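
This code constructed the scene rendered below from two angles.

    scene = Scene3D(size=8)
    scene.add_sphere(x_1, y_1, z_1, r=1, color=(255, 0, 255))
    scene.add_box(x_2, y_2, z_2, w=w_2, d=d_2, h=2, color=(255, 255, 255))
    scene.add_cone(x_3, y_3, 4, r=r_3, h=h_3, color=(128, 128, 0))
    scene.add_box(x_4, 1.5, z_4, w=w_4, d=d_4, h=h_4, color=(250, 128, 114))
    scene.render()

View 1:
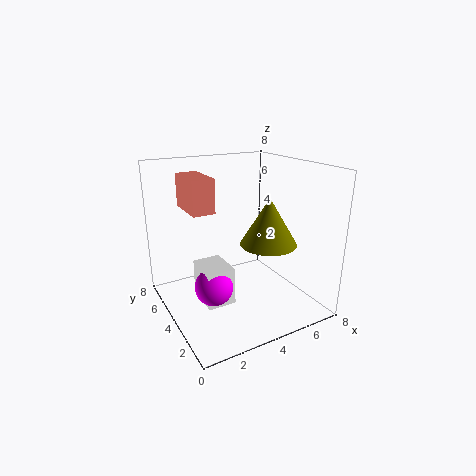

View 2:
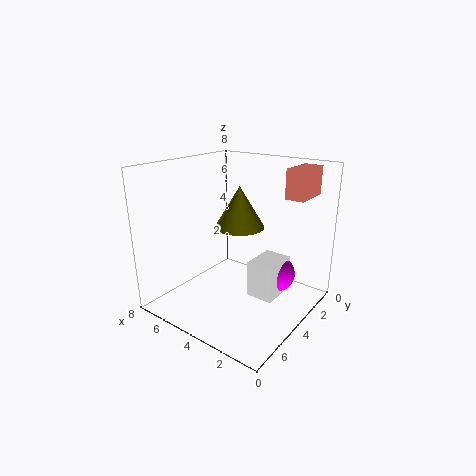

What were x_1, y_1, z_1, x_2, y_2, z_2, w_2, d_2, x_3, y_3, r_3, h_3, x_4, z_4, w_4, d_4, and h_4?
x_1 = 2
y_1 = 3
z_1 = 2
x_2 = 1.5
y_2 = 2.5
z_2 = 1
w_2 = 1.5
d_2 = 2
x_3 = 5
y_3 = 2.5
r_3 = 1.5
h_3 = 2.5
x_4 = 0.5
z_4 = 6.5
w_4 = 1
d_4 = 2
h_4 = 1.5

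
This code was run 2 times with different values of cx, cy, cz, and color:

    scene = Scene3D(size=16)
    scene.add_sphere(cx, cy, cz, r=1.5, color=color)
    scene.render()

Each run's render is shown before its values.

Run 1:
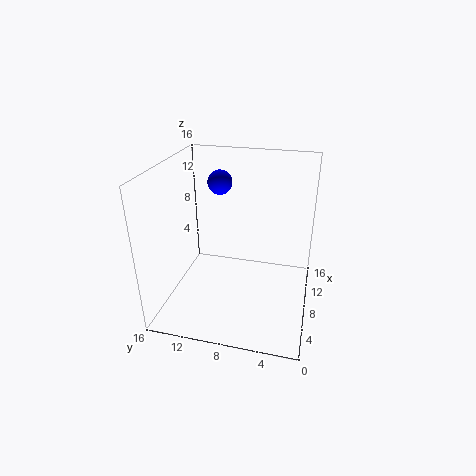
cx = 13; cy = 11.5; cz = 12.5; color = 'blue'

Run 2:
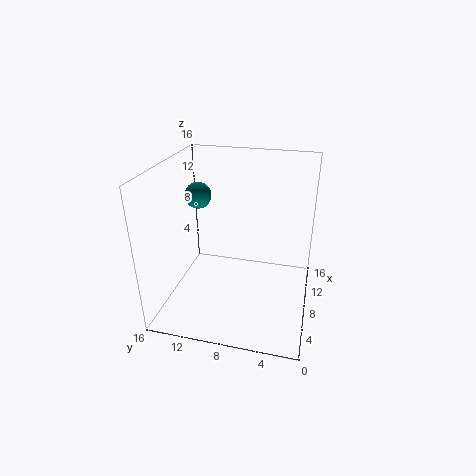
cx = 9.5; cy = 13; cz = 12; color = 'teal'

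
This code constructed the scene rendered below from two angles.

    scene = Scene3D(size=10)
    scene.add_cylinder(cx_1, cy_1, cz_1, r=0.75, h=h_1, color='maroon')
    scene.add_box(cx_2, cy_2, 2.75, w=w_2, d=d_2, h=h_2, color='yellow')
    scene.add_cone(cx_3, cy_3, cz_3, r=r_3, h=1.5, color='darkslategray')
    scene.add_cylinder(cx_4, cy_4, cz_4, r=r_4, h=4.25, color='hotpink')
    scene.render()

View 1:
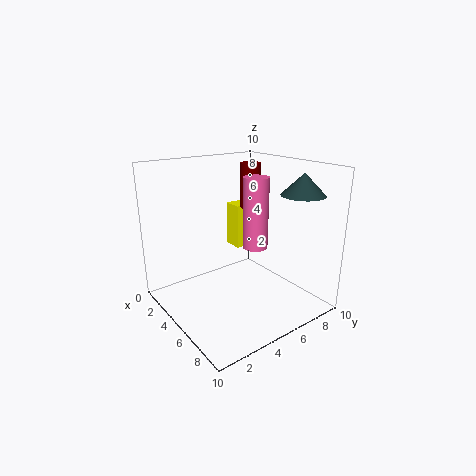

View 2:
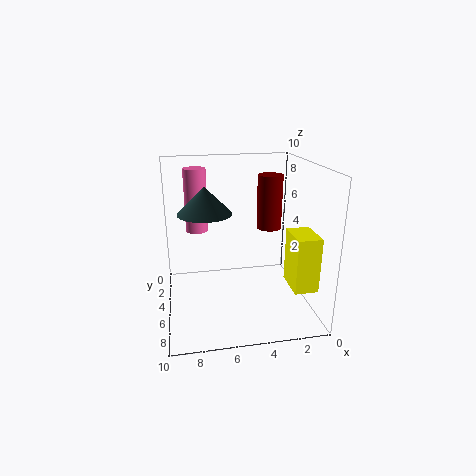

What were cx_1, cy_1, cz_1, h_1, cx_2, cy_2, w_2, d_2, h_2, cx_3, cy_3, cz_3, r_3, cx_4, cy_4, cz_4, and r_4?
cx_1 = 3.5; cy_1 = 7.25; cz_1 = 6.5; h_1 = 3.25; cx_2 = 0.75; cy_2 = 7; w_2 = 1.5; d_2 = 2.25; h_2 = 3.5; cx_3 = 7.5; cy_3 = 8.5; cz_3 = 8; r_3 = 1.5; cx_4 = 7.75; cy_4 = 4.25; cz_4 = 5.5; r_4 = 0.75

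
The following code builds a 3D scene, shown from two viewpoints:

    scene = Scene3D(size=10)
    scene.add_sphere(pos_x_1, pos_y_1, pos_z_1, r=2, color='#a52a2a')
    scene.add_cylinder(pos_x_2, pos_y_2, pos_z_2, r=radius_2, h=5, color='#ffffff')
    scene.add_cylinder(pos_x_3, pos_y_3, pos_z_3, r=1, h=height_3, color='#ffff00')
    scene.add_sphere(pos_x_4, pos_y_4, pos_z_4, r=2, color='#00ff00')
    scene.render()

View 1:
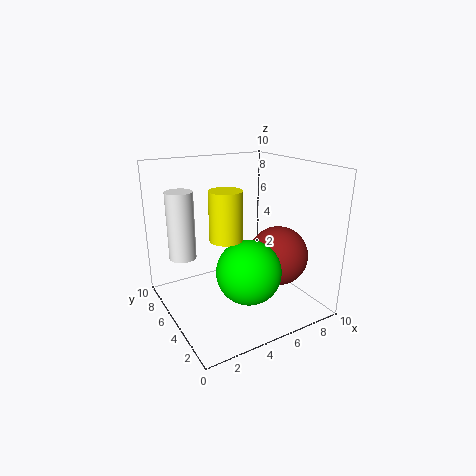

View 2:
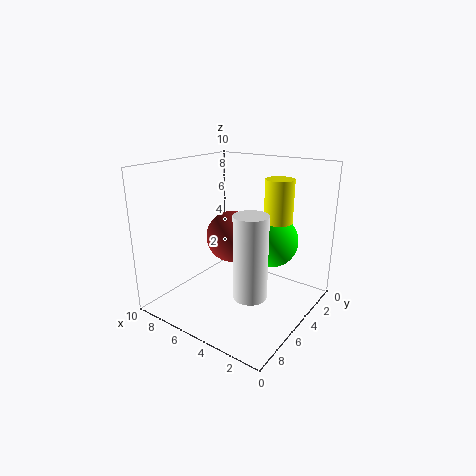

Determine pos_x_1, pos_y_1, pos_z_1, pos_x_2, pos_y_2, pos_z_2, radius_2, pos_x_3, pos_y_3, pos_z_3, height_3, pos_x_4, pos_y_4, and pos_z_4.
pos_x_1 = 7; pos_y_1 = 3; pos_z_1 = 4; pos_x_2 = 2; pos_y_2 = 8; pos_z_2 = 3; radius_2 = 1; pos_x_3 = 3; pos_y_3 = 3; pos_z_3 = 6; height_3 = 3; pos_x_4 = 4; pos_y_4 = 2; pos_z_4 = 4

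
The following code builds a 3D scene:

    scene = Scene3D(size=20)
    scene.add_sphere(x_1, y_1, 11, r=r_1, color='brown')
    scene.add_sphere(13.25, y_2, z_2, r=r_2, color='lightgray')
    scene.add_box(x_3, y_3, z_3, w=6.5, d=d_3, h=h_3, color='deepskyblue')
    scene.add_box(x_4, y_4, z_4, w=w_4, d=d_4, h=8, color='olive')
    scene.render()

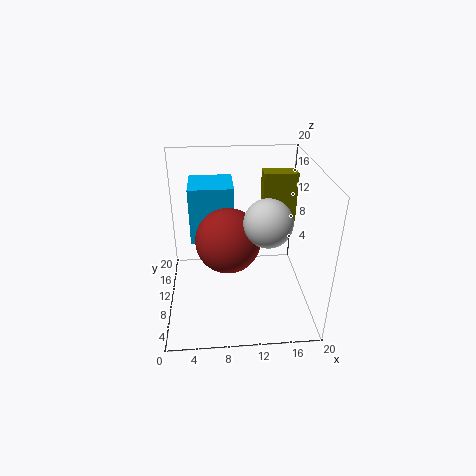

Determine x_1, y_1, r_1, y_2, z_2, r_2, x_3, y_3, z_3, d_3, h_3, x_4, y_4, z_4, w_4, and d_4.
x_1 = 8.5; y_1 = 7.75; r_1 = 4.25; y_2 = 5.5; z_2 = 14.5; r_2 = 3; x_3 = 3.25; y_3 = 13; z_3 = 7.5; d_3 = 6.25; h_3 = 8.5; x_4 = 14.5; y_4 = 16.5; z_4 = 8.75; w_4 = 5.25; d_4 = 2.75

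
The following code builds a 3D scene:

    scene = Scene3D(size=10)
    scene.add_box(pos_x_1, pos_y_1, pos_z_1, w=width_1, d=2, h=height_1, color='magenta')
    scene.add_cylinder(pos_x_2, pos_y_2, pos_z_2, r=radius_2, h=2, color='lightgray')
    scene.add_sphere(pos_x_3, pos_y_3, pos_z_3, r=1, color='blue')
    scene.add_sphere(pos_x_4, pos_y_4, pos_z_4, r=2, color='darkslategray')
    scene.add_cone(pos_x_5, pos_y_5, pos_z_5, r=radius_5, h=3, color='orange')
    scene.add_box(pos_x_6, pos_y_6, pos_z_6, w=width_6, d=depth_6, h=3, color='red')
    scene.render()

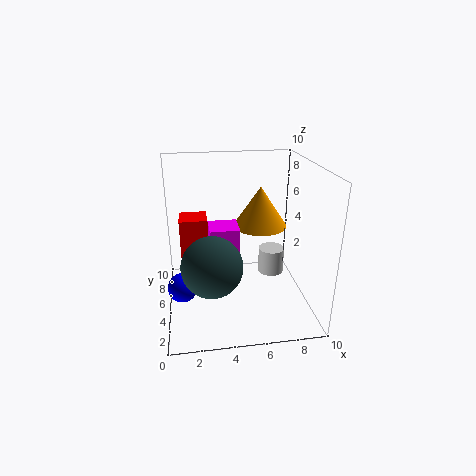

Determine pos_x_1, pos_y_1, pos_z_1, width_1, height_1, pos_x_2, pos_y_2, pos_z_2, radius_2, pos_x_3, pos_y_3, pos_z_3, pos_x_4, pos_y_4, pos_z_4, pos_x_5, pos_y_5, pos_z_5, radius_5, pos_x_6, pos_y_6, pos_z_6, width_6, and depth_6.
pos_x_1 = 3; pos_y_1 = 4; pos_z_1 = 3; width_1 = 2; height_1 = 3; pos_x_2 = 8; pos_y_2 = 7; pos_z_2 = 1; radius_2 = 1; pos_x_3 = 1; pos_y_3 = 4; pos_z_3 = 2; pos_x_4 = 3; pos_y_4 = 3; pos_z_4 = 4; pos_x_5 = 7; pos_y_5 = 7; pos_z_5 = 5; radius_5 = 2; pos_x_6 = 1; pos_y_6 = 6; pos_z_6 = 3; width_6 = 2; depth_6 = 2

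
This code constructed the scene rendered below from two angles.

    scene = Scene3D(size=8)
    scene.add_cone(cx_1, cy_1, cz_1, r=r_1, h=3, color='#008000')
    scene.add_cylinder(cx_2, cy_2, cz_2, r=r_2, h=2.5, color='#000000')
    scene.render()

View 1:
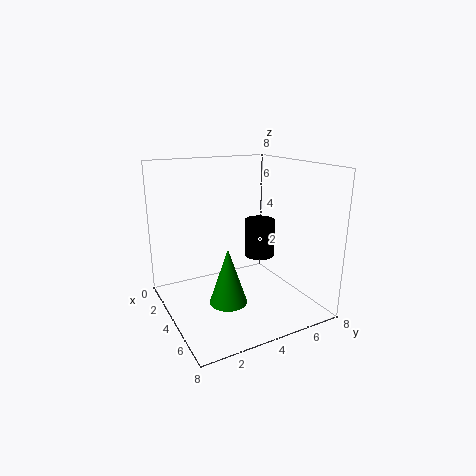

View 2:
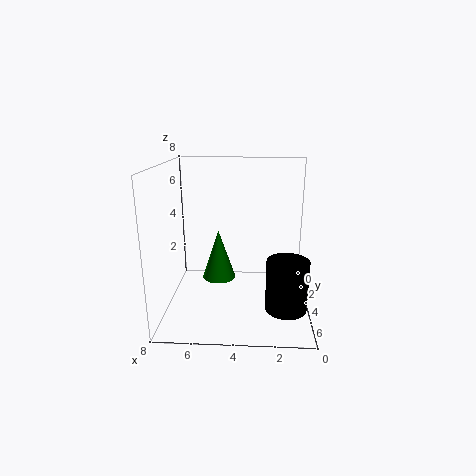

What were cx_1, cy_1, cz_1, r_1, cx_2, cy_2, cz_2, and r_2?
cx_1 = 5.25, cy_1 = 2.75, cz_1 = 1, r_1 = 1, cx_2 = 1.5, cy_2 = 7, cz_2 = 1.5, r_2 = 1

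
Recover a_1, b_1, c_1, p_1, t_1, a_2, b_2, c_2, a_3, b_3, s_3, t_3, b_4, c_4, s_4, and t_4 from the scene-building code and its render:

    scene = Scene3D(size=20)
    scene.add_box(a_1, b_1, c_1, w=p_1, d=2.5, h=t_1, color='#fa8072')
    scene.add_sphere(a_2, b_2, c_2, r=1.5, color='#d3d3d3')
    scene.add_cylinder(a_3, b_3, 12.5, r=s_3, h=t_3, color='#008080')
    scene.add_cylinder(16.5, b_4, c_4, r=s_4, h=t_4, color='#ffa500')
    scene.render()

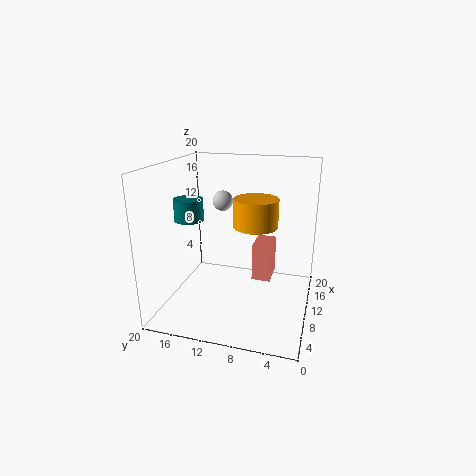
a_1 = 8, b_1 = 5, c_1 = 5, p_1 = 4, t_1 = 5, a_2 = 14, b_2 = 13.5, c_2 = 14, a_3 = 8.5, b_3 = 16.5, s_3 = 2, t_3 = 3, b_4 = 9, c_4 = 9.5, s_4 = 3.5, t_4 = 4.5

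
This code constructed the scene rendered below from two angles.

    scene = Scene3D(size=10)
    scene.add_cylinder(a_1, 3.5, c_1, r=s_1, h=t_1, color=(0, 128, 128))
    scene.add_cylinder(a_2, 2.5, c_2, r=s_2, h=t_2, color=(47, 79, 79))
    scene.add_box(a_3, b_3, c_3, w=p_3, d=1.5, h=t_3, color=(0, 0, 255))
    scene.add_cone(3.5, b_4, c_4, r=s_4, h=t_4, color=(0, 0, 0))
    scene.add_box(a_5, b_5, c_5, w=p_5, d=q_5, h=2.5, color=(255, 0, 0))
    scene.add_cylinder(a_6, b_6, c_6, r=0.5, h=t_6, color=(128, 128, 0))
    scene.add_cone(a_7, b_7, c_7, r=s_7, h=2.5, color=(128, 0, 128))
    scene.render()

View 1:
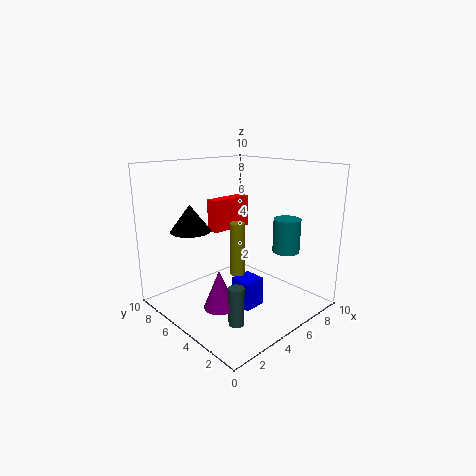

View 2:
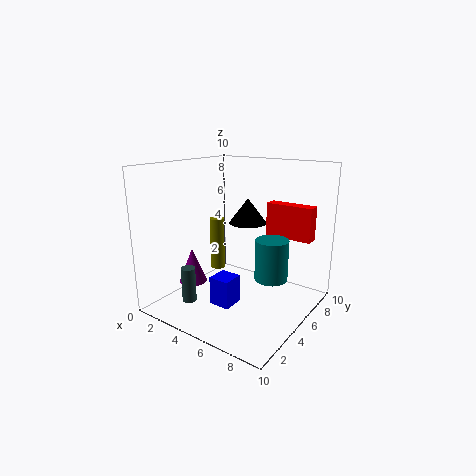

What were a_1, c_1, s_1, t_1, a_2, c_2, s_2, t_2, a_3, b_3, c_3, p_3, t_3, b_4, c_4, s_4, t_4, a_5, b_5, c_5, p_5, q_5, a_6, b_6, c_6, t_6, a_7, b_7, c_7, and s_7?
a_1 = 8.5; c_1 = 3.5; s_1 = 1; t_1 = 2.5; a_2 = 2.5; c_2 = 0.5; s_2 = 0.5; t_2 = 2.5; a_3 = 4; b_3 = 3; c_3 = 0.5; p_3 = 1.5; t_3 = 2; b_4 = 8.5; c_4 = 5; s_4 = 1.5; t_4 = 2; a_5 = 5.5; b_5 = 8; c_5 = 4.5; p_5 = 3.5; q_5 = 1; a_6 = 4; b_6 = 4; c_6 = 3; t_6 = 3.5; a_7 = 2; b_7 = 3.5; c_7 = 1.5; s_7 = 1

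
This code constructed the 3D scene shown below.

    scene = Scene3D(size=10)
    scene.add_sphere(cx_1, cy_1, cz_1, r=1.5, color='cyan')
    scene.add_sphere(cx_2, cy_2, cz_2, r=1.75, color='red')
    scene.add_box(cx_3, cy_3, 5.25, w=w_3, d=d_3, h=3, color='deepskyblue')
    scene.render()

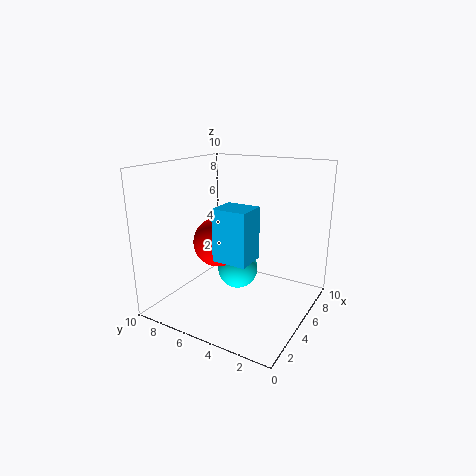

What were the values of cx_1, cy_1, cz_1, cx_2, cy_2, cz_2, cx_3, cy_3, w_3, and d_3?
cx_1 = 6.25, cy_1 = 5.75, cz_1 = 2, cx_2 = 4.75, cy_2 = 6.5, cz_2 = 4.5, cx_3 = 0.5, cy_3 = 2, w_3 = 1.75, d_3 = 2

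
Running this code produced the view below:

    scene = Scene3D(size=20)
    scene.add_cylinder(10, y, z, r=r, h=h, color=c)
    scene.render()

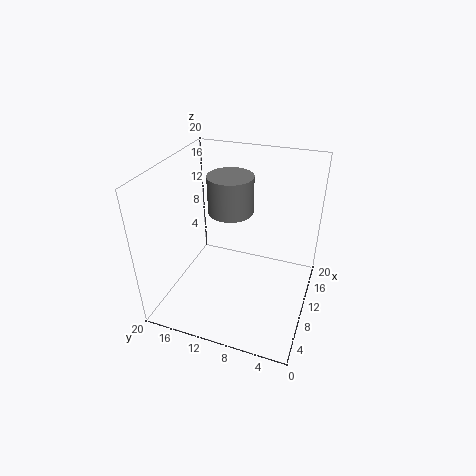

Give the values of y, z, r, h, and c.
y = 11, z = 14, r = 3, h = 5, c = 'gray'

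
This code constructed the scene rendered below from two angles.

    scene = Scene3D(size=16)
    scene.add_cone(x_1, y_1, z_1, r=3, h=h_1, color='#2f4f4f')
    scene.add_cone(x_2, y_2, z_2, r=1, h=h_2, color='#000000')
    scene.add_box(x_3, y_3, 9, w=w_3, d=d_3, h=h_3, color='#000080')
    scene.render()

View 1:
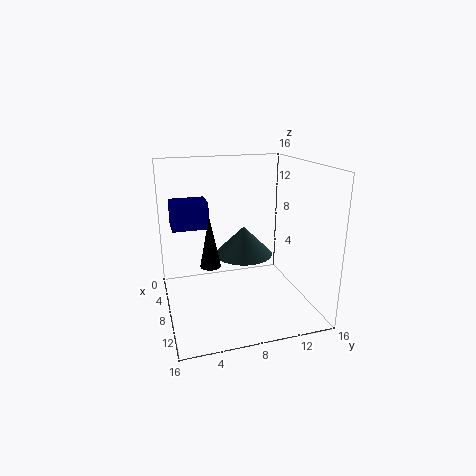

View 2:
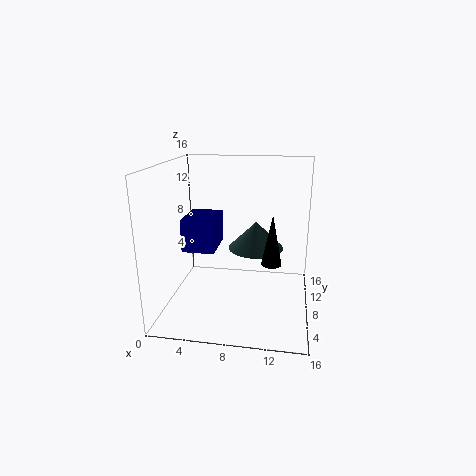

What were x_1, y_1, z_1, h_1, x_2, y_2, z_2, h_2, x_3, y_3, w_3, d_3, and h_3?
x_1 = 10; y_1 = 8; z_1 = 7; h_1 = 3; x_2 = 12; y_2 = 4; z_2 = 7; h_2 = 5; x_3 = 4; y_3 = 1; w_3 = 3; d_3 = 4; h_3 = 3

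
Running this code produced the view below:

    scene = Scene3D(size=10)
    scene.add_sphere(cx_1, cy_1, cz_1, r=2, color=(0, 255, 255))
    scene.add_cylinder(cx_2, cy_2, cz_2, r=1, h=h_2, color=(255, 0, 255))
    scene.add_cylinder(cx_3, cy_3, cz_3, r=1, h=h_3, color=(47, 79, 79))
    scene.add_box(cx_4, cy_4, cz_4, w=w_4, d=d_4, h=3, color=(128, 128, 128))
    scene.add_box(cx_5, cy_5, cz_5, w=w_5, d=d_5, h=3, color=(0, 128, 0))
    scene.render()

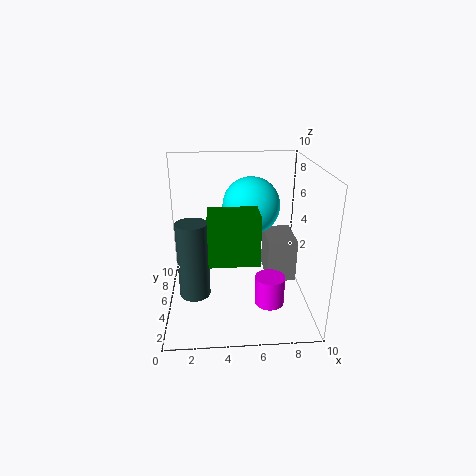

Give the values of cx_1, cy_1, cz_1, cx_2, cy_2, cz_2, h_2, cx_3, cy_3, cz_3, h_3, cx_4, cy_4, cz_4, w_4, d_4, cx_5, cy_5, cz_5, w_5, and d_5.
cx_1 = 6; cy_1 = 6; cz_1 = 7; cx_2 = 7; cy_2 = 3; cz_2 = 1; h_2 = 2; cx_3 = 2; cy_3 = 3; cz_3 = 2; h_3 = 5; cx_4 = 7; cy_4 = 4; cz_4 = 2; w_4 = 2; d_4 = 3; cx_5 = 3; cy_5 = 1; cz_5 = 5; w_5 = 3; d_5 = 2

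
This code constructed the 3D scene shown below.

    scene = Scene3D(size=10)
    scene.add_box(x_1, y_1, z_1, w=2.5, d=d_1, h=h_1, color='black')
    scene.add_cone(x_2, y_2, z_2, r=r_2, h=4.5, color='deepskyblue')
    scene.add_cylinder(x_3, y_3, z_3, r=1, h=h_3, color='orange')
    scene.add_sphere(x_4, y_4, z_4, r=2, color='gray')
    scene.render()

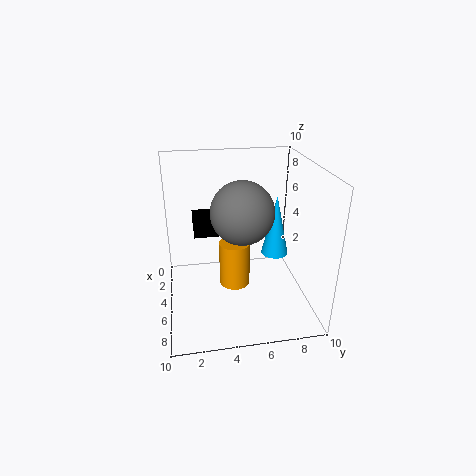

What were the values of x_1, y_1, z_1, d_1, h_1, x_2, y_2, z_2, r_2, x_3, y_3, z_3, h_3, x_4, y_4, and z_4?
x_1 = 3, y_1 = 2, z_1 = 5.5, d_1 = 3, h_1 = 1, x_2 = 4, y_2 = 8, z_2 = 3, r_2 = 1, x_3 = 6.5, y_3 = 4.5, z_3 = 2.5, h_3 = 3, x_4 = 6.5, y_4 = 5, z_4 = 7.5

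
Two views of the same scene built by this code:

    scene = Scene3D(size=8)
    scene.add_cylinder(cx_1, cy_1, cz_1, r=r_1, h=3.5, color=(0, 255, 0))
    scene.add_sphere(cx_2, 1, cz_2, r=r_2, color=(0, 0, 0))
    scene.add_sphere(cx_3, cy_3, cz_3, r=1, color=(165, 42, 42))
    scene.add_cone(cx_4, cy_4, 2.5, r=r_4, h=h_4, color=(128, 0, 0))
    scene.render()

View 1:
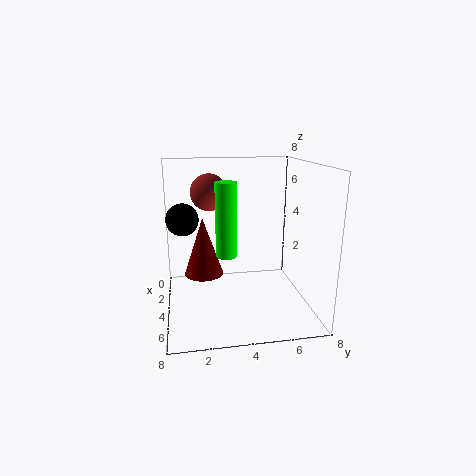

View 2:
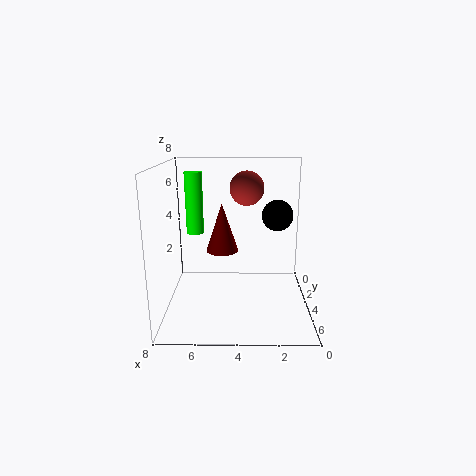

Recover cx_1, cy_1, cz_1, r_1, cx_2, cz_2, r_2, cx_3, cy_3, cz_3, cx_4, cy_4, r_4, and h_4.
cx_1 = 6.5
cy_1 = 3
cz_1 = 4
r_1 = 0.5
cx_2 = 1.5
cz_2 = 4.5
r_2 = 1
cx_3 = 3.5
cy_3 = 2.5
cz_3 = 6.5
cx_4 = 5
cy_4 = 2
r_4 = 1
h_4 = 3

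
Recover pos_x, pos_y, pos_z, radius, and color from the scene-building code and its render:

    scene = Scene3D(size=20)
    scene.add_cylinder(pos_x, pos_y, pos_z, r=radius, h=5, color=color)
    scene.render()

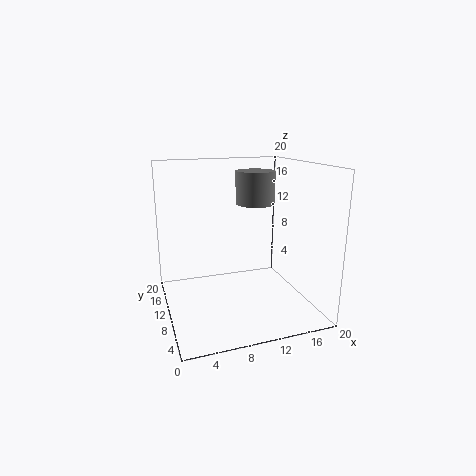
pos_x = 14.5; pos_y = 15; pos_z = 13.5; radius = 3; color = 'gray'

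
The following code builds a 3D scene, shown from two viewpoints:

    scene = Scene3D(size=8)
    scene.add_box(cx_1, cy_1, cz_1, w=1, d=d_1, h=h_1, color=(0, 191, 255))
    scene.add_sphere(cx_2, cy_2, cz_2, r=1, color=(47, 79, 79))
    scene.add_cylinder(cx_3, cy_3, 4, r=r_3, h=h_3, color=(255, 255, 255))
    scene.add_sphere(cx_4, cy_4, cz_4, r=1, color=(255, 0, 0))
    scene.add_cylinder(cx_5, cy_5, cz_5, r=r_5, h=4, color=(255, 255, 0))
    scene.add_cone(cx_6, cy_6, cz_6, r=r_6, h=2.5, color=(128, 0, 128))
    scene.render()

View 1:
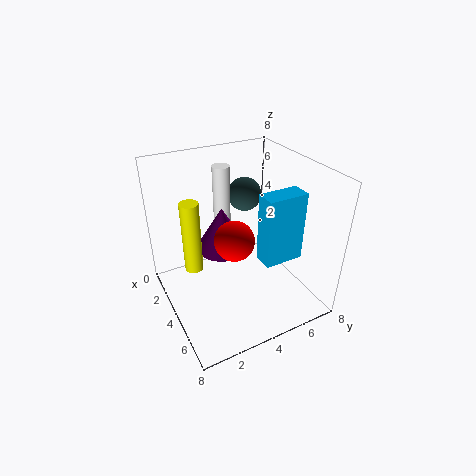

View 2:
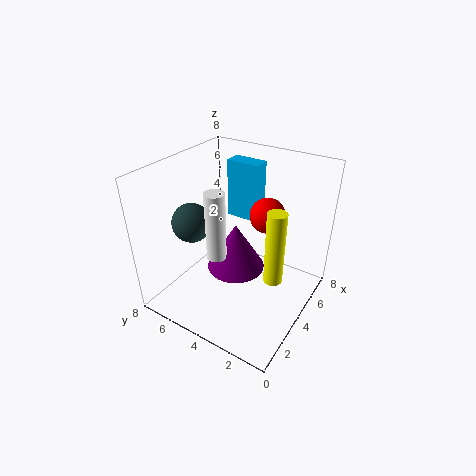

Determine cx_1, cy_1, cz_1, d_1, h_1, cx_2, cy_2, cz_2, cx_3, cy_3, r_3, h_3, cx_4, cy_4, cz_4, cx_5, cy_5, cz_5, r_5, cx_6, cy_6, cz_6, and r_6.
cx_1 = 6
cy_1 = 4
cz_1 = 4
d_1 = 2
h_1 = 3.5
cx_2 = 2
cy_2 = 5.5
cz_2 = 5.5
cx_3 = 2
cy_3 = 4
r_3 = 0.5
h_3 = 3.5
cx_4 = 5.5
cy_4 = 3
cz_4 = 5
cx_5 = 3.5
cy_5 = 1.5
cz_5 = 2.5
r_5 = 0.5
cx_6 = 3
cy_6 = 3.5
cz_6 = 3
r_6 = 1.5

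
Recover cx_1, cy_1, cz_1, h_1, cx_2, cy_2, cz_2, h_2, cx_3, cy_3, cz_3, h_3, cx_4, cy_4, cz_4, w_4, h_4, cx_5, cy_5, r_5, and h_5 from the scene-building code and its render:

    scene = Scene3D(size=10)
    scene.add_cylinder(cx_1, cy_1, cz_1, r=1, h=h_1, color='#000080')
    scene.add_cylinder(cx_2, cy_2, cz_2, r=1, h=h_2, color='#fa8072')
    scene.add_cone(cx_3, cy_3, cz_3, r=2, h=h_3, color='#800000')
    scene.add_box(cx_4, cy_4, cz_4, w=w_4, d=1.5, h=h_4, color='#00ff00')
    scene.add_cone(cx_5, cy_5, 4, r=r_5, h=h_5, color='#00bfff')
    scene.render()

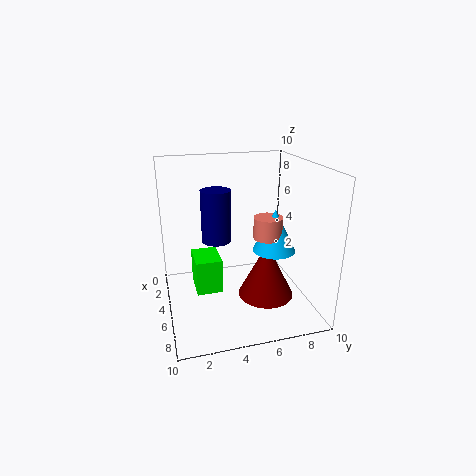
cx_1 = 5, cy_1 = 3.5, cz_1 = 5, h_1 = 3.5, cx_2 = 5.5, cy_2 = 7, cz_2 = 5, h_2 = 1.5, cx_3 = 5.5, cy_3 = 7, cz_3 = 0.5, h_3 = 4, cx_4 = 7, cy_4 = 1.5, cz_4 = 3.5, w_4 = 2, h_4 = 2, cx_5 = 5.5, cy_5 = 7.5, r_5 = 1.5, h_5 = 3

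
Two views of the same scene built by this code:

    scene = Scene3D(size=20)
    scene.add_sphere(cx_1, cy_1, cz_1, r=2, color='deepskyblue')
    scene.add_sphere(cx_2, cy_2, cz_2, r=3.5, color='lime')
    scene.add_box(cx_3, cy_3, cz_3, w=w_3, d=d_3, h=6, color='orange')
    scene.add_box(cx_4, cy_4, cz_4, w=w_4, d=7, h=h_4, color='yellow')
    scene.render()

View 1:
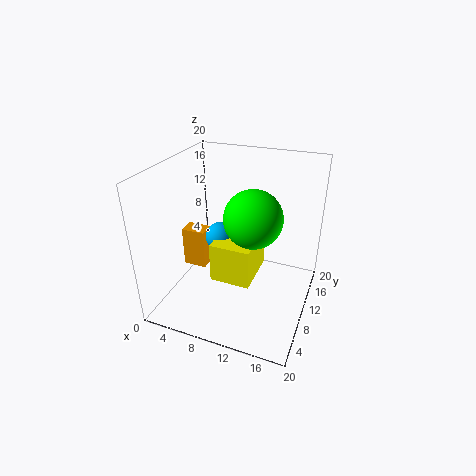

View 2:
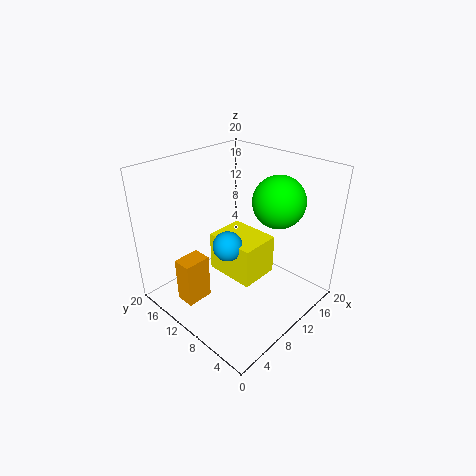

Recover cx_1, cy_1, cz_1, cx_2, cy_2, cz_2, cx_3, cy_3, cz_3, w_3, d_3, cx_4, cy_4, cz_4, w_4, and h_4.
cx_1 = 7.5, cy_1 = 9.5, cz_1 = 10, cx_2 = 13.5, cy_2 = 6, cz_2 = 15.5, cx_3 = 1, cy_3 = 10, cz_3 = 3.5, w_3 = 3.5, d_3 = 2.5, cx_4 = 7.5, cy_4 = 6, cz_4 = 5, w_4 = 5.5, h_4 = 5.5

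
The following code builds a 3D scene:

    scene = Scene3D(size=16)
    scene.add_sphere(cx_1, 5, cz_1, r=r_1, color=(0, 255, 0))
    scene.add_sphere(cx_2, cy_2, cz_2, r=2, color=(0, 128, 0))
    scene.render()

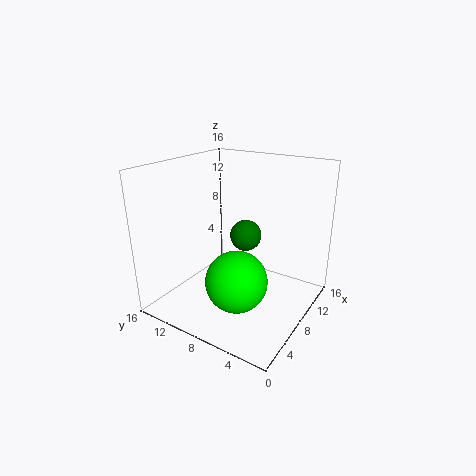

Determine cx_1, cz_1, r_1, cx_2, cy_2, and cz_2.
cx_1 = 3
cz_1 = 6
r_1 = 3
cx_2 = 13
cy_2 = 10
cz_2 = 6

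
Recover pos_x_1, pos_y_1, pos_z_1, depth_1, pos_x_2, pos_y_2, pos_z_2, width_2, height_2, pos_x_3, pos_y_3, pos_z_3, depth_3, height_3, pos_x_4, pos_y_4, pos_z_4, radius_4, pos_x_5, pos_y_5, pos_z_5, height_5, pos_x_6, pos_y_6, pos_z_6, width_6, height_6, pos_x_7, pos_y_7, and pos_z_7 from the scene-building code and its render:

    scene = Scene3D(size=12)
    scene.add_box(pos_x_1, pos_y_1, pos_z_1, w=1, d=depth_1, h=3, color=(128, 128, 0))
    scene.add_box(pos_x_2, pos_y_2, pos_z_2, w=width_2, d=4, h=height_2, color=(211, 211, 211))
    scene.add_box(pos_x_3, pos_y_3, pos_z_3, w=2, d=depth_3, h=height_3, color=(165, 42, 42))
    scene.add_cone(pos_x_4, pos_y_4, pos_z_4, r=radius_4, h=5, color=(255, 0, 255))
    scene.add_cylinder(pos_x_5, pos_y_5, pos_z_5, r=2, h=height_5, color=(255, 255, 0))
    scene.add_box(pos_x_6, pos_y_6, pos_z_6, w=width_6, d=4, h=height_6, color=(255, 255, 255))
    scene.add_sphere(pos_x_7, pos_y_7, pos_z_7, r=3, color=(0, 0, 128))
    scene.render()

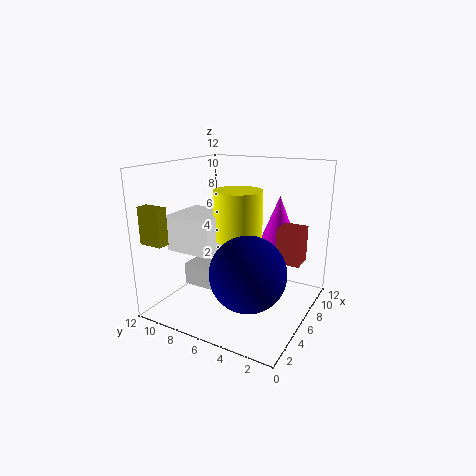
pos_x_1 = 1
pos_y_1 = 10
pos_z_1 = 6
depth_1 = 2
pos_x_2 = 5
pos_y_2 = 7
pos_z_2 = 1
width_2 = 2
height_2 = 2
pos_x_3 = 7
pos_y_3 = 1
pos_z_3 = 4
depth_3 = 2
height_3 = 3
pos_x_4 = 10
pos_y_4 = 4
pos_z_4 = 4
radius_4 = 2
pos_x_5 = 6
pos_y_5 = 6
pos_z_5 = 6
height_5 = 4
pos_x_6 = 3
pos_y_6 = 7
pos_z_6 = 5
width_6 = 4
height_6 = 3
pos_x_7 = 4
pos_y_7 = 4
pos_z_7 = 4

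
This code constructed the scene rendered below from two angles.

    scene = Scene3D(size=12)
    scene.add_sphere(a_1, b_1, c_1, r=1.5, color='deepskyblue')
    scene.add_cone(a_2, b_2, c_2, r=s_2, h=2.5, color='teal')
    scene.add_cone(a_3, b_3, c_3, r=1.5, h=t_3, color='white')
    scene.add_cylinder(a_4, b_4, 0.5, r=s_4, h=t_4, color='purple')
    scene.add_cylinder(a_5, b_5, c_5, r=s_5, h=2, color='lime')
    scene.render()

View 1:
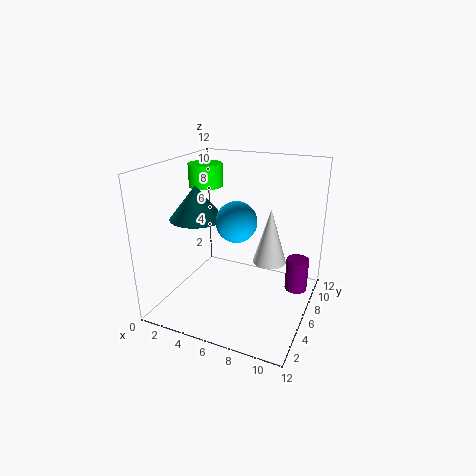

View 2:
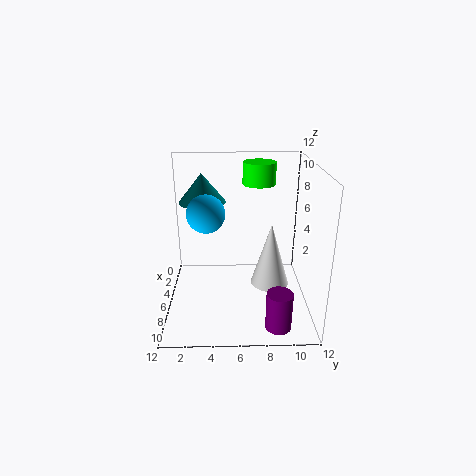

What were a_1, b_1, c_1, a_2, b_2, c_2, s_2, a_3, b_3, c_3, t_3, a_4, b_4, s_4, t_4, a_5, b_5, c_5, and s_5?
a_1 = 7, b_1 = 3.5, c_1 = 8.5, a_2 = 4, b_2 = 3, c_2 = 8.5, s_2 = 2, a_3 = 8, b_3 = 8.5, c_3 = 3, t_3 = 5, a_4 = 10.5, b_4 = 9, s_4 = 1, t_4 = 3, a_5 = 2, b_5 = 8, c_5 = 9.5, s_5 = 1.5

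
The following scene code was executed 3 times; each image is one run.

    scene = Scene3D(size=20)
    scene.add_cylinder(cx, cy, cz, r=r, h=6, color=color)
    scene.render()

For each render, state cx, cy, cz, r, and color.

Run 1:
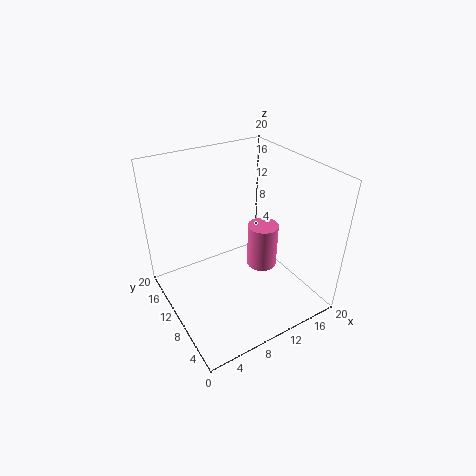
cx = 12
cy = 7
cz = 7
r = 2
color = 'hotpink'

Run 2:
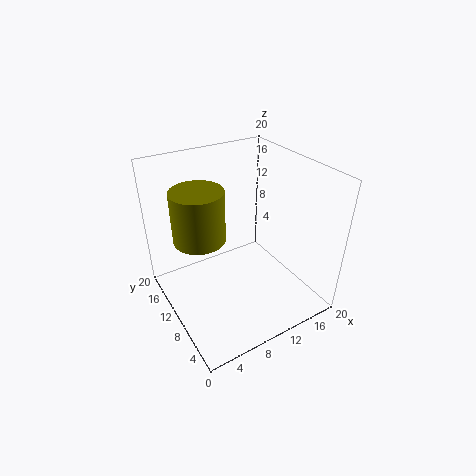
cx = 3
cy = 7
cz = 14
r = 3
color = 'olive'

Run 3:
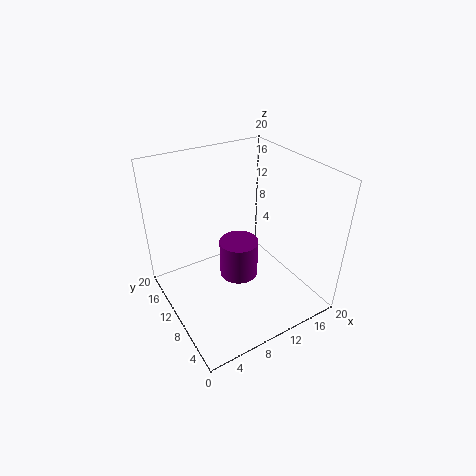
cx = 12
cy = 13
cz = 1
r = 3
color = 'purple'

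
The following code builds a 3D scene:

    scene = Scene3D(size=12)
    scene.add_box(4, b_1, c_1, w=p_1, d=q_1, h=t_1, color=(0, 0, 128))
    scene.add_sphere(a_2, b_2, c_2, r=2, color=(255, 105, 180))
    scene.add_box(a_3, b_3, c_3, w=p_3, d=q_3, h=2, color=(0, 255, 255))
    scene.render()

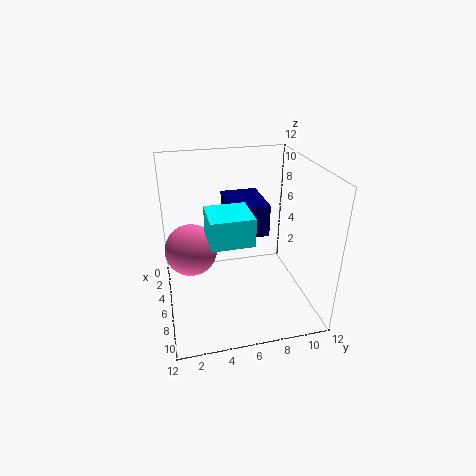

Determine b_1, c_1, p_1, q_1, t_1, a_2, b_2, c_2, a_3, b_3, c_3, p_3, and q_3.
b_1 = 5
c_1 = 7
p_1 = 4
q_1 = 3
t_1 = 2.5
a_2 = 7
b_2 = 2
c_2 = 6
a_3 = 8
b_3 = 3
c_3 = 8
p_3 = 3
q_3 = 3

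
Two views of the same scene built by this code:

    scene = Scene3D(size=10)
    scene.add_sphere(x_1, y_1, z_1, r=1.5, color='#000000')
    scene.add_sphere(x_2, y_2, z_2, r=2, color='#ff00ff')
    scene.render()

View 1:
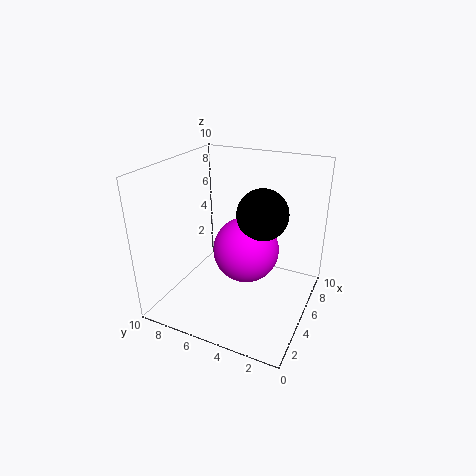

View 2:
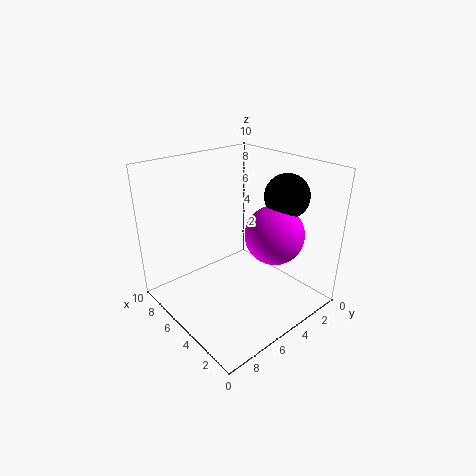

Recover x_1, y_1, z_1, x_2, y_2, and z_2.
x_1 = 3, y_1 = 2.5, z_1 = 8, x_2 = 3, y_2 = 3.5, z_2 = 5.5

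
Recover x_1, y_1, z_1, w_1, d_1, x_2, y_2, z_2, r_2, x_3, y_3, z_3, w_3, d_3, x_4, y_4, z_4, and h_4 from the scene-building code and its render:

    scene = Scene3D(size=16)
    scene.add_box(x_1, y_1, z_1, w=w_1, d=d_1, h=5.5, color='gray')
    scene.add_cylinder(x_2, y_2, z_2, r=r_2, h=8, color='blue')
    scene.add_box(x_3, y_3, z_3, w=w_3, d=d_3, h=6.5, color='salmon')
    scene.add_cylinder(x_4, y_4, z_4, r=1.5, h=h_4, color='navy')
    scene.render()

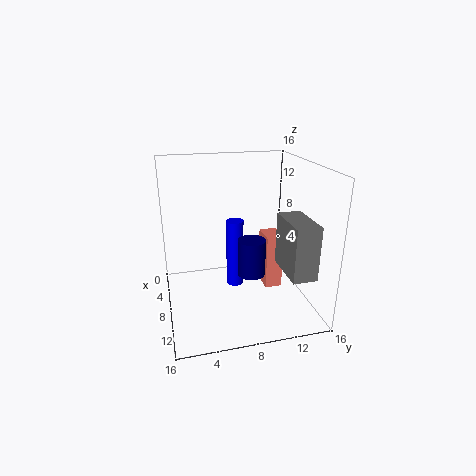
x_1 = 10.5; y_1 = 11.5; z_1 = 6; w_1 = 5; d_1 = 2.5; x_2 = 6.5; y_2 = 8; z_2 = 1.5; r_2 = 1; x_3 = 5; y_3 = 11.5; z_3 = 1; w_3 = 3; d_3 = 2; x_4 = 10; y_4 = 9; z_4 = 4.5; h_4 = 4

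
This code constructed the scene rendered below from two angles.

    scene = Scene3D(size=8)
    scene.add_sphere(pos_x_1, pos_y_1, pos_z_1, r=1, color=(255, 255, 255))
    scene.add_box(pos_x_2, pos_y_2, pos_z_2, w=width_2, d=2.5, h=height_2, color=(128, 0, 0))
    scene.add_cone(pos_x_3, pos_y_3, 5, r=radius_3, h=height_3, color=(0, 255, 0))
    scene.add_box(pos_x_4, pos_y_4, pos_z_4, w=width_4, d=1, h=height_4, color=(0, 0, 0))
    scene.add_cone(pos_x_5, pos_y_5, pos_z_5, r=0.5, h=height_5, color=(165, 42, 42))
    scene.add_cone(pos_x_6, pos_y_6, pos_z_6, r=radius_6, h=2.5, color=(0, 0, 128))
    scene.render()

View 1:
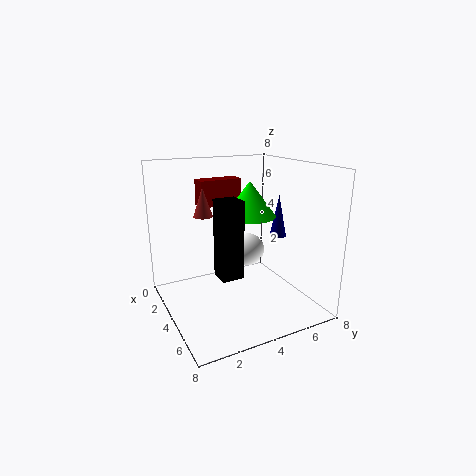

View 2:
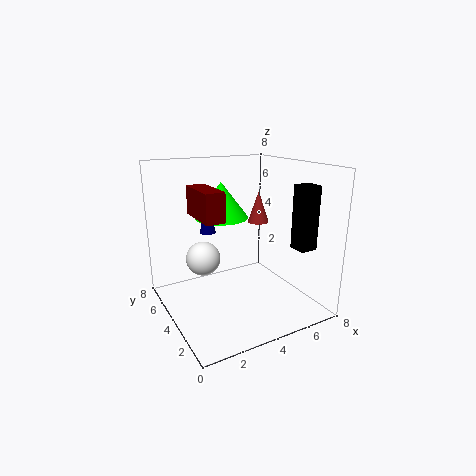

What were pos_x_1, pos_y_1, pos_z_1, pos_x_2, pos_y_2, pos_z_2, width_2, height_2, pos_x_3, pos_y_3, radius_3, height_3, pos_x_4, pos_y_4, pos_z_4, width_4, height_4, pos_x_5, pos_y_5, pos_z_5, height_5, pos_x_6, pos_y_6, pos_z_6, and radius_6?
pos_x_1 = 2.5, pos_y_1 = 5.5, pos_z_1 = 2.5, pos_x_2 = 1.5, pos_y_2 = 2.5, pos_z_2 = 5.5, width_2 = 1, height_2 = 1.5, pos_x_3 = 3.5, pos_y_3 = 5, radius_3 = 1.5, height_3 = 2, pos_x_4 = 6.5, pos_y_4 = 1.5, pos_z_4 = 3.5, width_4 = 1, height_4 = 3.5, pos_x_5 = 4, pos_y_5 = 2, pos_z_5 = 5.5, height_5 = 1.5, pos_x_6 = 3.5, pos_y_6 = 7, pos_z_6 = 3.5, radius_6 = 0.5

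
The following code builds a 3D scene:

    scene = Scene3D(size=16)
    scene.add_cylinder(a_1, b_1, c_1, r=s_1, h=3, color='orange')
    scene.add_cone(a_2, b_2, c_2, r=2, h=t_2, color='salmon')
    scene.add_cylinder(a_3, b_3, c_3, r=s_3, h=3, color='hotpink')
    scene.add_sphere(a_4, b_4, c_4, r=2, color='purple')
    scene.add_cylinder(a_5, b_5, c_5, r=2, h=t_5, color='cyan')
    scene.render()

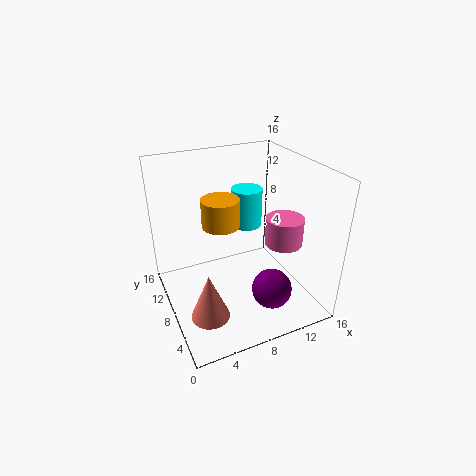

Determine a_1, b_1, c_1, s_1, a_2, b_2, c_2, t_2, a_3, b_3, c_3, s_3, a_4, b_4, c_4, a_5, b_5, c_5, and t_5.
a_1 = 6, b_1 = 8, c_1 = 10, s_1 = 2, a_2 = 3, b_2 = 4, c_2 = 2, t_2 = 5, a_3 = 12, b_3 = 5, c_3 = 8, s_3 = 2, a_4 = 9, b_4 = 2, c_4 = 5, a_5 = 12, b_5 = 14, c_5 = 6, t_5 = 5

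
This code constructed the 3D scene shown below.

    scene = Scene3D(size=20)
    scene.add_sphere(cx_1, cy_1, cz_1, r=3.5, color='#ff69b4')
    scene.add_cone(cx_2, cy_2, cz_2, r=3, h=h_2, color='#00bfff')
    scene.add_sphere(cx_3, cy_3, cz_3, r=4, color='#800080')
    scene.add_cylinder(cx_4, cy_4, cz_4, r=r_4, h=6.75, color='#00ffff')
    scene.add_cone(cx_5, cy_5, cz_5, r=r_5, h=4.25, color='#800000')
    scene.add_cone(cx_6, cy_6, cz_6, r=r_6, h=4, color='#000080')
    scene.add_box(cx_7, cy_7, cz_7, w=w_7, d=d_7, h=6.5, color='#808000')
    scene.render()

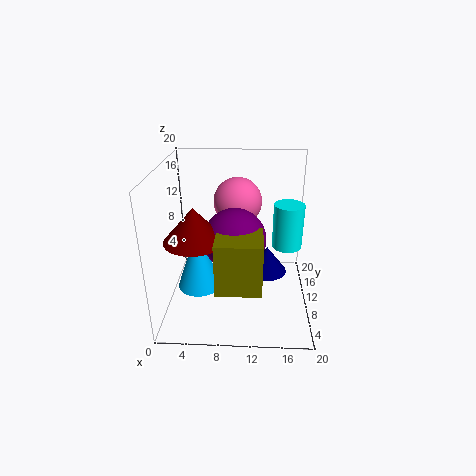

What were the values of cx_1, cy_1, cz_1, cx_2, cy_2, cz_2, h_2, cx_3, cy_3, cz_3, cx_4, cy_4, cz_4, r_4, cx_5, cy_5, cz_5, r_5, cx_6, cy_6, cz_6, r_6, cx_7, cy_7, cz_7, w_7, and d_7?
cx_1 = 9.75, cy_1 = 14.25, cz_1 = 13.75, cx_2 = 4.75, cy_2 = 7.75, cz_2 = 3.75, h_2 = 8.5, cx_3 = 9.75, cy_3 = 6.75, cz_3 = 11.5, cx_4 = 17.25, cy_4 = 14, cz_4 = 6.75, r_4 = 2.25, cx_5 = 5, cy_5 = 4.75, cz_5 = 12.25, r_5 = 3.75, cx_6 = 14.25, cy_6 = 12.5, cz_6 = 3.25, r_6 = 3, cx_7 = 7.75, cy_7 = 0.5, cz_7 = 7.25, w_7 = 5.5, d_7 = 5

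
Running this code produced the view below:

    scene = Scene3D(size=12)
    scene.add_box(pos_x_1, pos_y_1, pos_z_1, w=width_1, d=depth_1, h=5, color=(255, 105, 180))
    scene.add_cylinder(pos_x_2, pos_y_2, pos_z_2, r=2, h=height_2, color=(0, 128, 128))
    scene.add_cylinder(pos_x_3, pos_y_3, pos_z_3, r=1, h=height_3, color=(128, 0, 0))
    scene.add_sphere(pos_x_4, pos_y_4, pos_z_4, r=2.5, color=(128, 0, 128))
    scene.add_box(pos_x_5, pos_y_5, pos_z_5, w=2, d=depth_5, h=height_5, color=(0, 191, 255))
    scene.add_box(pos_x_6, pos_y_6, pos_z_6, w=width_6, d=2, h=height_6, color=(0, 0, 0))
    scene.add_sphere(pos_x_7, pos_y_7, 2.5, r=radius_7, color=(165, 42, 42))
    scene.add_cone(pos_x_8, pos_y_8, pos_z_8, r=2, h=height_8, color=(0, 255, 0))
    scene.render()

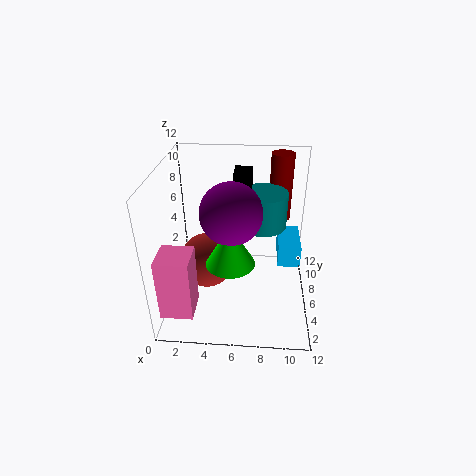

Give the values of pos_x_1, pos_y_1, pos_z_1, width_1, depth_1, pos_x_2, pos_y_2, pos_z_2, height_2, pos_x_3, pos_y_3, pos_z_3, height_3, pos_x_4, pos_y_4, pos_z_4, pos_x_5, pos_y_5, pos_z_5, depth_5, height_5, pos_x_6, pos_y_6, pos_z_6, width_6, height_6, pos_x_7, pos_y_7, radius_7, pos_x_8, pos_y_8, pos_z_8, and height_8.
pos_x_1 = 0.5
pos_y_1 = 0.5
pos_z_1 = 2
width_1 = 2.5
depth_1 = 2.5
pos_x_2 = 8
pos_y_2 = 7.5
pos_z_2 = 6.5
height_2 = 3
pos_x_3 = 9.5
pos_y_3 = 10
pos_z_3 = 6
height_3 = 6
pos_x_4 = 5.5
pos_y_4 = 5.5
pos_z_4 = 8.5
pos_x_5 = 9.5
pos_y_5 = 7
pos_z_5 = 2.5
depth_5 = 4
height_5 = 2
pos_x_6 = 5.5
pos_y_6 = 7.5
pos_z_6 = 9
width_6 = 1.5
height_6 = 2
pos_x_7 = 3
pos_y_7 = 7.5
radius_7 = 2.5
pos_x_8 = 5.5
pos_y_8 = 4.5
pos_z_8 = 4.5
height_8 = 3.5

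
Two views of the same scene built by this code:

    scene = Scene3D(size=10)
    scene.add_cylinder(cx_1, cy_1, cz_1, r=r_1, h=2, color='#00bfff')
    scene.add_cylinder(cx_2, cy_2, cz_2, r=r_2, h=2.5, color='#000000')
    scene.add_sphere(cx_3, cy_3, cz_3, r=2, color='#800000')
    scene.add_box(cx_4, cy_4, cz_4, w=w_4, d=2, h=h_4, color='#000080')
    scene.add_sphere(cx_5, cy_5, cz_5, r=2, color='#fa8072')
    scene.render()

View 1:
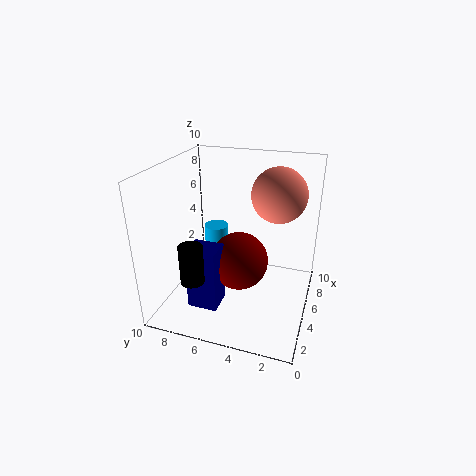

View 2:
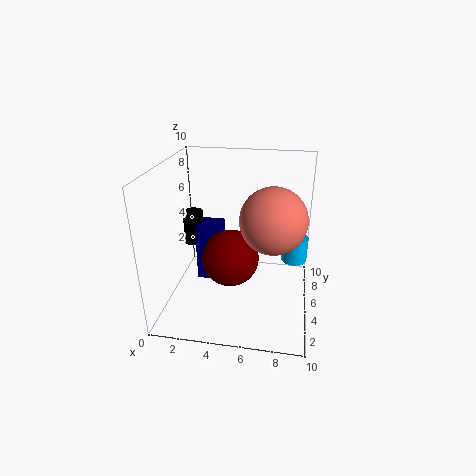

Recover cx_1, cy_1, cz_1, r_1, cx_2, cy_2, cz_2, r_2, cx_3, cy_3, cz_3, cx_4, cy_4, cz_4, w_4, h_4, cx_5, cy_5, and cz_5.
cx_1 = 9; cy_1 = 8.25; cz_1 = 1.75; r_1 = 1; cx_2 = 1.25; cy_2 = 6.75; cz_2 = 3.5; r_2 = 0.75; cx_3 = 4.5; cy_3 = 4.75; cz_3 = 3.5; cx_4 = 1.75; cy_4 = 5.5; cz_4 = 1; w_4 = 1.75; h_4 = 4.25; cx_5 = 7.5; cy_5 = 2.75; cz_5 = 7.5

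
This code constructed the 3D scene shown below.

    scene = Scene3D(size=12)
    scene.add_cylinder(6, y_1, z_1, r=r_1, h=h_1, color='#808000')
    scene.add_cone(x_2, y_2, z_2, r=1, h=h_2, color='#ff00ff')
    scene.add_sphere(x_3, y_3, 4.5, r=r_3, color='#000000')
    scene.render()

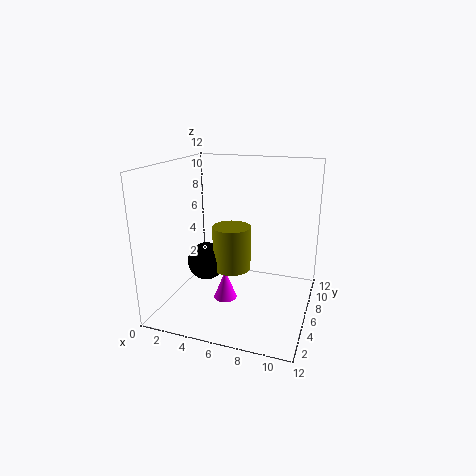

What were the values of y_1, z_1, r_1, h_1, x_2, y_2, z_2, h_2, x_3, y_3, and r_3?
y_1 = 4.5, z_1 = 4, r_1 = 1.5, h_1 = 3.5, x_2 = 5, y_2 = 5.5, z_2 = 0.5, h_2 = 2.5, x_3 = 4, y_3 = 4, r_3 = 1.5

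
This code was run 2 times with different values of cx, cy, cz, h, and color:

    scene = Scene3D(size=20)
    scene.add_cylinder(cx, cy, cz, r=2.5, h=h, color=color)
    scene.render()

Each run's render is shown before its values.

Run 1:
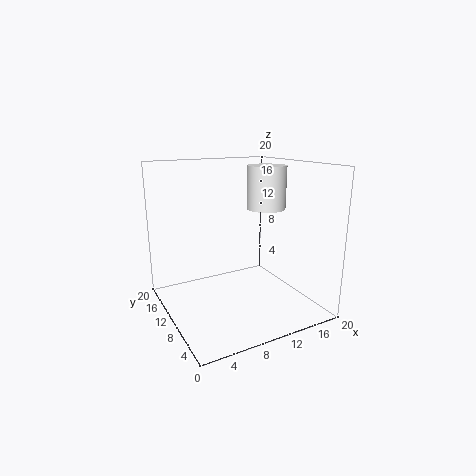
cx = 12.5
cy = 7
cz = 14.5
h = 5.5
color = 'white'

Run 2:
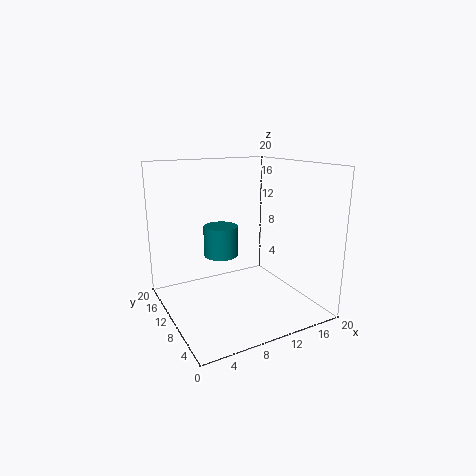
cx = 9
cy = 13.5
cz = 6.5
h = 4.5
color = 'teal'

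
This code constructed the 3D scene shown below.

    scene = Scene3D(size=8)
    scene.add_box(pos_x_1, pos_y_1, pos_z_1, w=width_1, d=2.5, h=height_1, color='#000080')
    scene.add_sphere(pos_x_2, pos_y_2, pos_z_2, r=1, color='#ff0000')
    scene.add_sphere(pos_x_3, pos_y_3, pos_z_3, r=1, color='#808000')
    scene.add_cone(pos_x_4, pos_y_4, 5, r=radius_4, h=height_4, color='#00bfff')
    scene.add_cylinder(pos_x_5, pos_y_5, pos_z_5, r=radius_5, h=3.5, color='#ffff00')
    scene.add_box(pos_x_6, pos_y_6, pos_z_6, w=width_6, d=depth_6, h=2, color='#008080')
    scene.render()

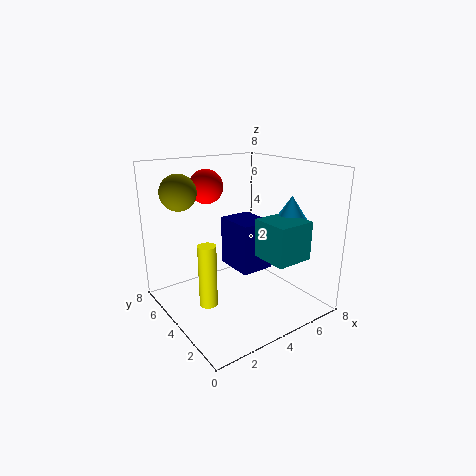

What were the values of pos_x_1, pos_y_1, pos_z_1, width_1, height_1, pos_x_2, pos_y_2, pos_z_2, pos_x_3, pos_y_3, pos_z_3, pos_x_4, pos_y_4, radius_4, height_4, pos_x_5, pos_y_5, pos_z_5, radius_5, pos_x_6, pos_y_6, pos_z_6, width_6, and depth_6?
pos_x_1 = 4.5; pos_y_1 = 4; pos_z_1 = 1.5; width_1 = 2; height_1 = 3; pos_x_2 = 3.5; pos_y_2 = 6.5; pos_z_2 = 6.5; pos_x_3 = 1.5; pos_y_3 = 6; pos_z_3 = 6.5; pos_x_4 = 6; pos_y_4 = 2; radius_4 = 1; height_4 = 1.5; pos_x_5 = 2; pos_y_5 = 4; pos_z_5 = 0.5; radius_5 = 0.5; pos_x_6 = 4; pos_y_6 = 0.5; pos_z_6 = 3.5; width_6 = 2; depth_6 = 2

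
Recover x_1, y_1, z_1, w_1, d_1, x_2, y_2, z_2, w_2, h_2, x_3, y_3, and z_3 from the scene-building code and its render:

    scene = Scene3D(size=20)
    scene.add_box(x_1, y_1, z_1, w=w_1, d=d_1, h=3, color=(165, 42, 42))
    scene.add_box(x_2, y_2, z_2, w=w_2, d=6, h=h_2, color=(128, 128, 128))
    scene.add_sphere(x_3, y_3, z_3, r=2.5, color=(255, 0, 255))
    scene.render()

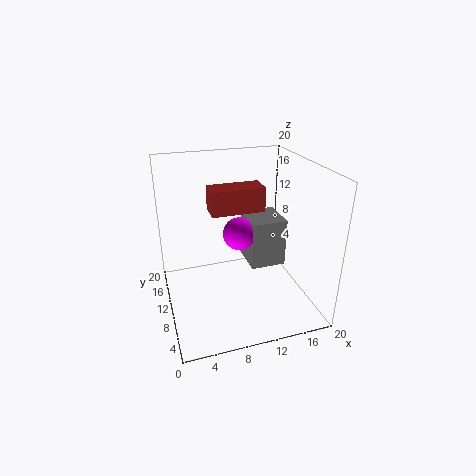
x_1 = 5.5
y_1 = 5.5
z_1 = 15.5
w_1 = 6.5
d_1 = 3
x_2 = 13
y_2 = 12
z_2 = 3
w_2 = 5.5
h_2 = 7.5
x_3 = 11.5
y_3 = 14
z_3 = 8.5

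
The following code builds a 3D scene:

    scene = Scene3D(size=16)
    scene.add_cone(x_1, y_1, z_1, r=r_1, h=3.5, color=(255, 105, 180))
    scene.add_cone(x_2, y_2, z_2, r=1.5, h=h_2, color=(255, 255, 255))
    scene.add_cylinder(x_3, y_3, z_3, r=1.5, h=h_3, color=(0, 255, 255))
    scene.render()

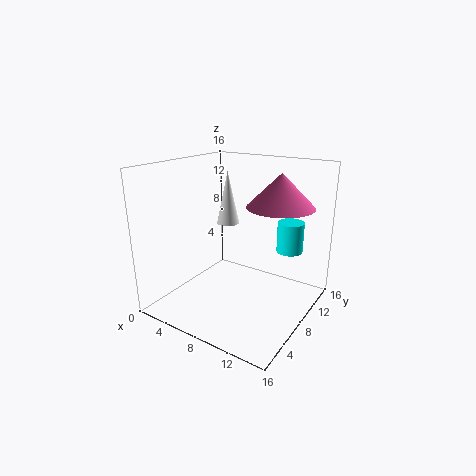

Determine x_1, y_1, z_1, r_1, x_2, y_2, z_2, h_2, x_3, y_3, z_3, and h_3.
x_1 = 12.5, y_1 = 9, z_1 = 12, r_1 = 3.5, x_2 = 2.5, y_2 = 14, z_2 = 7, h_2 = 7, x_3 = 12.5, y_3 = 12, z_3 = 6, h_3 = 3.5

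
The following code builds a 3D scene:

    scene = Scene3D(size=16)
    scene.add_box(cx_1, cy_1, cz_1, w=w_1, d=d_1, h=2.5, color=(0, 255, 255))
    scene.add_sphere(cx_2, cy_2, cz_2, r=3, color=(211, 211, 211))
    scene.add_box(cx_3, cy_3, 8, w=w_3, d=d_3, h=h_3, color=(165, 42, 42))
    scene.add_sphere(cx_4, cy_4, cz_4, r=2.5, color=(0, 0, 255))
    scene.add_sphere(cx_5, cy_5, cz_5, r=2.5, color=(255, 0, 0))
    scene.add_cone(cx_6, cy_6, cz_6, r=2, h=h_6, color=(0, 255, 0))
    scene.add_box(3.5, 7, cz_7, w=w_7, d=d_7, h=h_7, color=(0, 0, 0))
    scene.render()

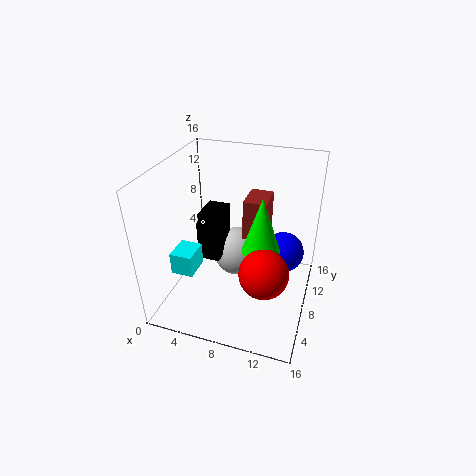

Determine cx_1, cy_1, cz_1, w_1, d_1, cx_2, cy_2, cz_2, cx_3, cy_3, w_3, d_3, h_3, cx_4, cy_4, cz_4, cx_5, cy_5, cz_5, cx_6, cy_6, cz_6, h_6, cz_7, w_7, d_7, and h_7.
cx_1 = 1.5; cy_1 = 4; cz_1 = 4.5; w_1 = 2.5; d_1 = 3; cx_2 = 7; cy_2 = 11; cz_2 = 4; cx_3 = 8.5; cy_3 = 8; w_3 = 2.5; d_3 = 3.5; h_3 = 4.5; cx_4 = 12.5; cy_4 = 12.5; cz_4 = 4; cx_5 = 12; cy_5 = 4; cz_5 = 7; cx_6 = 11; cy_6 = 6.5; cz_6 = 8; h_6 = 6; cz_7 = 5; w_7 = 2.5; d_7 = 4; h_7 = 5.5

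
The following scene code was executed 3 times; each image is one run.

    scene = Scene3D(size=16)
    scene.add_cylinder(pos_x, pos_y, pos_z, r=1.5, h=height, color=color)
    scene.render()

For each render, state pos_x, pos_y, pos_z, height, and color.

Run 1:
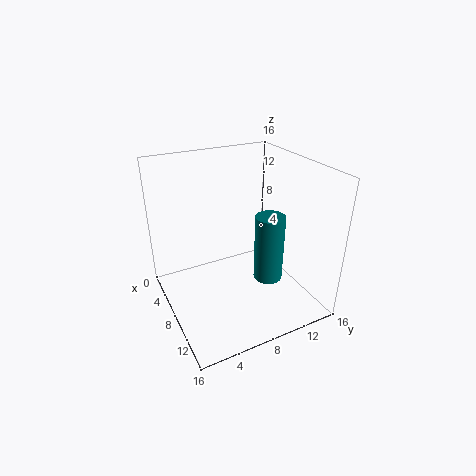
pos_x = 12; pos_y = 9.5; pos_z = 5; height = 7; color = 'teal'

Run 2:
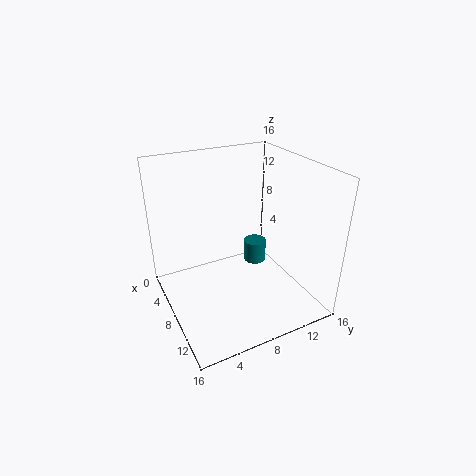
pos_x = 2.5; pos_y = 13.5; pos_z = 0.5; height = 3; color = 'teal'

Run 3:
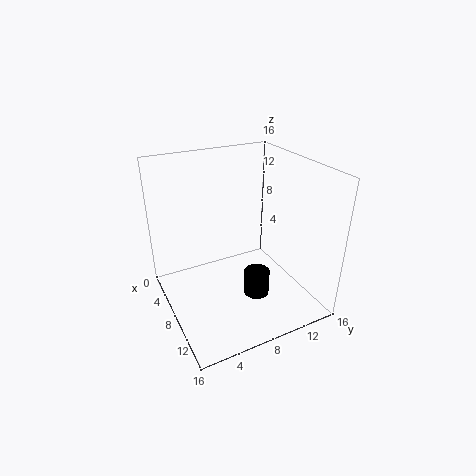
pos_x = 9; pos_y = 10; pos_z = 0.5; height = 3; color = 'black'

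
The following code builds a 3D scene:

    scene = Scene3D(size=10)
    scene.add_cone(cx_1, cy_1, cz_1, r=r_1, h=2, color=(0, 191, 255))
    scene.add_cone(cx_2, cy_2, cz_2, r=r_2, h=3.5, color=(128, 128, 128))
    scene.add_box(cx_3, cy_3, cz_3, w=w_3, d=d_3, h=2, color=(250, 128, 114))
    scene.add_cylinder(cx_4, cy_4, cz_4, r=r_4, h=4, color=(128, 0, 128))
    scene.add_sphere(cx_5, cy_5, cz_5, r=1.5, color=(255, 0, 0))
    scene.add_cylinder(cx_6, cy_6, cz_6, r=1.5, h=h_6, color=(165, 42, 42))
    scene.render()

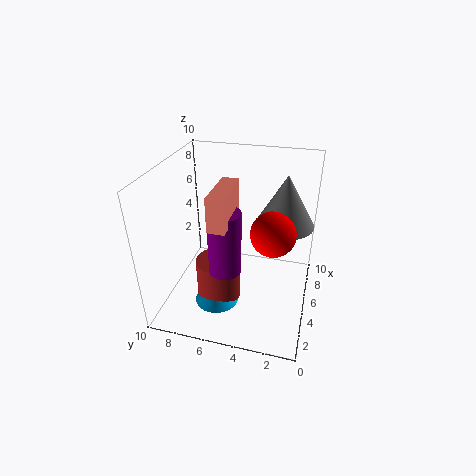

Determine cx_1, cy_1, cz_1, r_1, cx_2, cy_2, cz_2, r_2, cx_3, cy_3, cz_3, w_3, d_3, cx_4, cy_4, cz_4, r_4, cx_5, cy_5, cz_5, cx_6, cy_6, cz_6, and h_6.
cx_1 = 3; cy_1 = 6; cz_1 = 1; r_1 = 1.5; cx_2 = 6; cy_2 = 2; cz_2 = 6; r_2 = 2; cx_3 = 0.5; cy_3 = 4.5; cz_3 = 8; w_3 = 3; d_3 = 1; cx_4 = 2; cy_4 = 5; cz_4 = 4.5; r_4 = 1; cx_5 = 4.5; cy_5 = 2.5; cz_5 = 6; cx_6 = 3.5; cy_6 = 6; cz_6 = 1; h_6 = 3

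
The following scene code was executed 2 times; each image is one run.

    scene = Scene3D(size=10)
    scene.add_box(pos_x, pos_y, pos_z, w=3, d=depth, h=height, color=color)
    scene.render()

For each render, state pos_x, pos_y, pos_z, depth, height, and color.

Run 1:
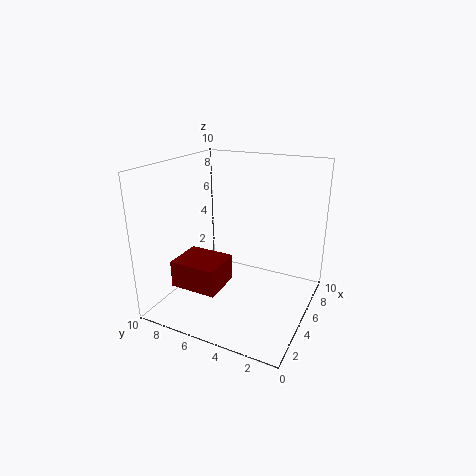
pos_x = 3; pos_y = 6; pos_z = 1; depth = 3.5; height = 2; color = 'maroon'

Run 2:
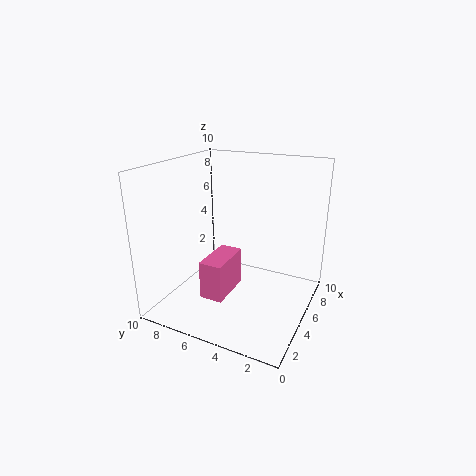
pos_x = 1.5; pos_y = 4.5; pos_z = 2; depth = 1.5; height = 2.5; color = 'hotpink'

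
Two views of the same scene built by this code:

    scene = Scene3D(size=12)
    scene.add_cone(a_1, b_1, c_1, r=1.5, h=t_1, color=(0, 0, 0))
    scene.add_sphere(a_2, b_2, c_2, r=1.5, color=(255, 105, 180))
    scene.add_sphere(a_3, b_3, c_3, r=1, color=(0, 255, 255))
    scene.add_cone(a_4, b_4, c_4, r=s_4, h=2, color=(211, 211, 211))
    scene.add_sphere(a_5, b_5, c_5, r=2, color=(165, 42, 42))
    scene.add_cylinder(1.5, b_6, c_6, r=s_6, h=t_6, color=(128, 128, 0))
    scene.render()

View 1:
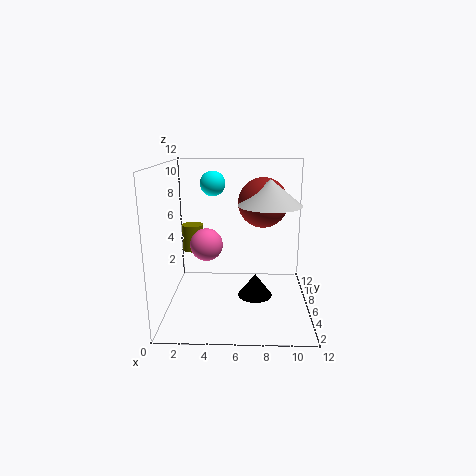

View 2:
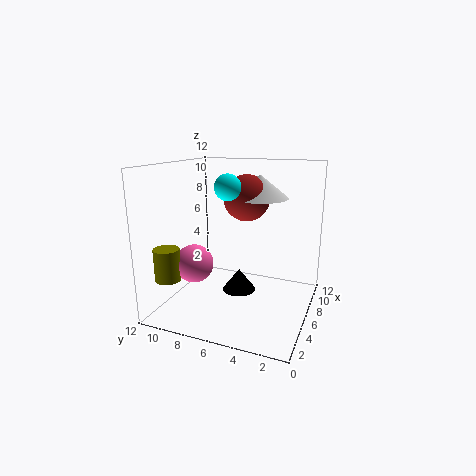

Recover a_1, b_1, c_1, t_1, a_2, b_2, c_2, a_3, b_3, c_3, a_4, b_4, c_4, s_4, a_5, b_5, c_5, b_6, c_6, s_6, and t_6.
a_1 = 7.5
b_1 = 6.5
c_1 = 0.5
t_1 = 2
a_2 = 3
b_2 = 8.5
c_2 = 4.5
a_3 = 4
b_3 = 6
c_3 = 10.5
a_4 = 8.5
b_4 = 5
c_4 = 9
s_4 = 2.5
a_5 = 8
b_5 = 6
c_5 = 9
b_6 = 10
c_6 = 3.5
s_6 = 1
t_6 = 2.5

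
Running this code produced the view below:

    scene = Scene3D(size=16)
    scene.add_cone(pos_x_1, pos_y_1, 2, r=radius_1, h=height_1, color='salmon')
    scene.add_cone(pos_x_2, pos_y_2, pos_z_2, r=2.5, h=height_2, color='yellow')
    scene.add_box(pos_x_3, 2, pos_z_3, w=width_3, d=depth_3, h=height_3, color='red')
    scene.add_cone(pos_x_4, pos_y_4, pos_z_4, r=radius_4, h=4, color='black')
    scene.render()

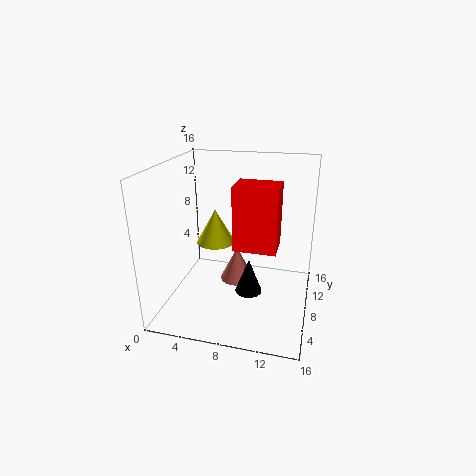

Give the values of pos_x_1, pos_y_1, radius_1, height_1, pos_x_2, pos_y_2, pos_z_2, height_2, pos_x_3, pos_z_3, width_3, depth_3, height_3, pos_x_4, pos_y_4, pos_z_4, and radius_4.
pos_x_1 = 7.5, pos_y_1 = 9.5, radius_1 = 2, height_1 = 4, pos_x_2 = 3.5, pos_y_2 = 13.5, pos_z_2 = 4.5, height_2 = 4.5, pos_x_3 = 9, pos_z_3 = 9.5, width_3 = 4, depth_3 = 3, height_3 = 6, pos_x_4 = 9.5, pos_y_4 = 7, pos_z_4 = 2, radius_4 = 1.5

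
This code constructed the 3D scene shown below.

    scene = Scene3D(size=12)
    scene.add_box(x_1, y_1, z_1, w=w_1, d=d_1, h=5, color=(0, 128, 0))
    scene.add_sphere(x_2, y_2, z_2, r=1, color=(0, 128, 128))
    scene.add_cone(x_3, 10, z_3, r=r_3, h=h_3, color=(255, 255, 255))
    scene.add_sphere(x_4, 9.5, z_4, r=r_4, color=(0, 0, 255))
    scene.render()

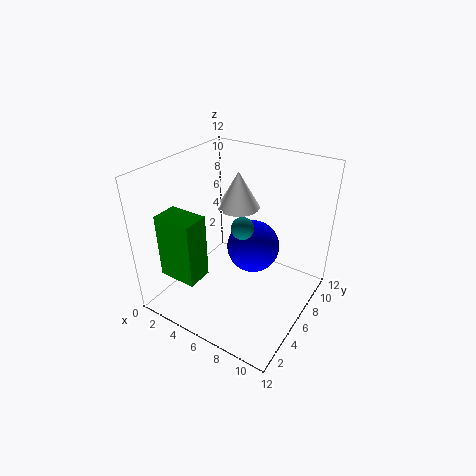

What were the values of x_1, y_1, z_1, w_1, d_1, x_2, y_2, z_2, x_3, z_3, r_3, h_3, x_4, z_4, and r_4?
x_1 = 2.5
y_1 = 0.5
z_1 = 4.5
w_1 = 3
d_1 = 2
x_2 = 5.5
y_2 = 7.5
z_2 = 6
x_3 = 3.5
z_3 = 6.5
r_3 = 2
h_3 = 3.5
x_4 = 5.5
z_4 = 3
r_4 = 2.5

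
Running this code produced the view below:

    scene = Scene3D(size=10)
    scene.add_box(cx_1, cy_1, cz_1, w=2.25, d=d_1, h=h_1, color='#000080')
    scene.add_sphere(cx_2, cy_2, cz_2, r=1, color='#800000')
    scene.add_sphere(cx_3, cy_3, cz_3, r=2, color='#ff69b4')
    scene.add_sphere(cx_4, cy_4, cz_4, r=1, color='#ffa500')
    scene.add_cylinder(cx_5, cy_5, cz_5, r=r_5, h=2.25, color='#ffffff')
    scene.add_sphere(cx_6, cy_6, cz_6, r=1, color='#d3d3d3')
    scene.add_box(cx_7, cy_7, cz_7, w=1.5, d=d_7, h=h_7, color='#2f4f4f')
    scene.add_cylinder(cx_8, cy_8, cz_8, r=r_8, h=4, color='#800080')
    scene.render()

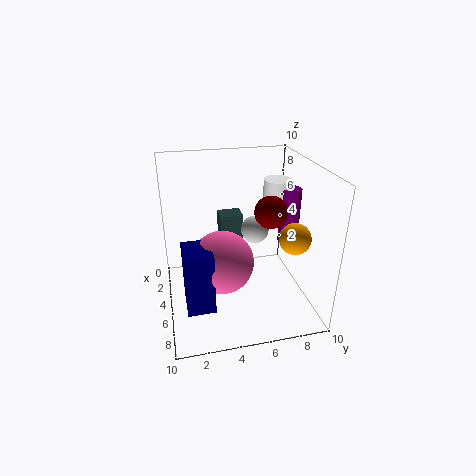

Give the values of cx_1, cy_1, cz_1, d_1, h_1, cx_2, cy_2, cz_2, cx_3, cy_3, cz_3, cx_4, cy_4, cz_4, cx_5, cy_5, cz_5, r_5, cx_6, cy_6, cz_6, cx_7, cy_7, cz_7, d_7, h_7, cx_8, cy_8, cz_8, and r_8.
cx_1 = 6.5
cy_1 = 1
cz_1 = 2
d_1 = 1.75
h_1 = 4
cx_2 = 7.25
cy_2 = 6.5
cz_2 = 7.75
cx_3 = 7
cy_3 = 3.5
cz_3 = 4.5
cx_4 = 7.75
cy_4 = 8
cz_4 = 6
cx_5 = 3.5
cy_5 = 8.25
cz_5 = 6.25
r_5 = 1
cx_6 = 4
cy_6 = 6.5
cz_6 = 5
cx_7 = 1
cy_7 = 4.25
cz_7 = 3.25
d_7 = 1.75
h_7 = 2.25
cx_8 = 4.25
cy_8 = 9
cz_8 = 4
r_8 = 0.75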